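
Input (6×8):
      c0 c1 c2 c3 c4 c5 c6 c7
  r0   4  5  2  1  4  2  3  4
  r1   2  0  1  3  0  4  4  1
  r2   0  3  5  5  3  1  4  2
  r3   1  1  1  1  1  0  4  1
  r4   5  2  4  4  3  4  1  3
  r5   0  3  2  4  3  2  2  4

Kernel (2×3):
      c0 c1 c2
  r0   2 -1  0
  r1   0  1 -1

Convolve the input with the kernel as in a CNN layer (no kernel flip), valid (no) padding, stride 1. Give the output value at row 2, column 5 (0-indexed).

The receptive field on the input at this output position is [1 4 2 / 0 4 1]. Elementwise product with the kernel and sum: 1·2 + 4·-1 + 4·1 + 1·-1.

1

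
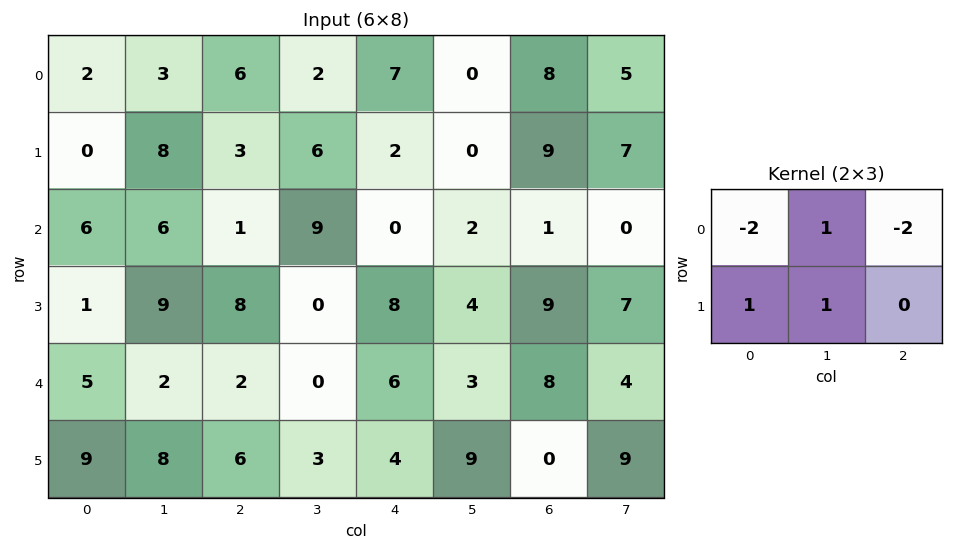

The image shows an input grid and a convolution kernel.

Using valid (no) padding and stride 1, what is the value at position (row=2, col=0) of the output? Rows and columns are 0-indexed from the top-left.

2

The receptive field on the input at this output position is [6 6 1 / 1 9 8]. Elementwise product with the kernel and sum: 6·-2 + 6·1 + 1·-2 + 1·1 + 9·1.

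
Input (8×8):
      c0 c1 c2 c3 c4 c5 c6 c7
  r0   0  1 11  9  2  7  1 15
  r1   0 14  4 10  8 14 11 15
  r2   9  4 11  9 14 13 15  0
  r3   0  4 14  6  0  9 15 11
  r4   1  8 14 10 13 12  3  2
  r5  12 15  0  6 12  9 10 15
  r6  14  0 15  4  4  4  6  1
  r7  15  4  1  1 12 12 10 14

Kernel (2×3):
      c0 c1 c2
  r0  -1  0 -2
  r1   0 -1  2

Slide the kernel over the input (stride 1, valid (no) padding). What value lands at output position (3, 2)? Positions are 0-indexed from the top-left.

The receptive field on the input at this output position is [14 6 0 / 14 10 13]. Elementwise product with the kernel and sum: 14·-1 + 0·-2 + 10·-1 + 13·2.

2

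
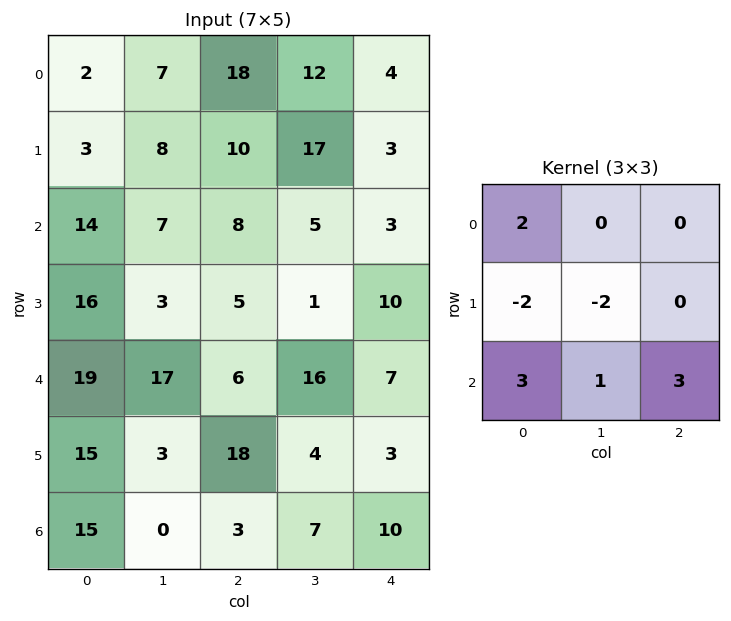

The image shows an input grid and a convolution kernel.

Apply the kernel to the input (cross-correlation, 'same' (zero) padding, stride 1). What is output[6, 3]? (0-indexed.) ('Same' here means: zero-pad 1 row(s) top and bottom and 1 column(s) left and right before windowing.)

16

The receptive field on the zero-padded input at this output position is [18 4 3 / 3 7 10 / 0 0 0]. Elementwise product with the kernel and sum: 18·2 + 3·-2 + 7·-2 + 0·3 + 0·1 + 0·3.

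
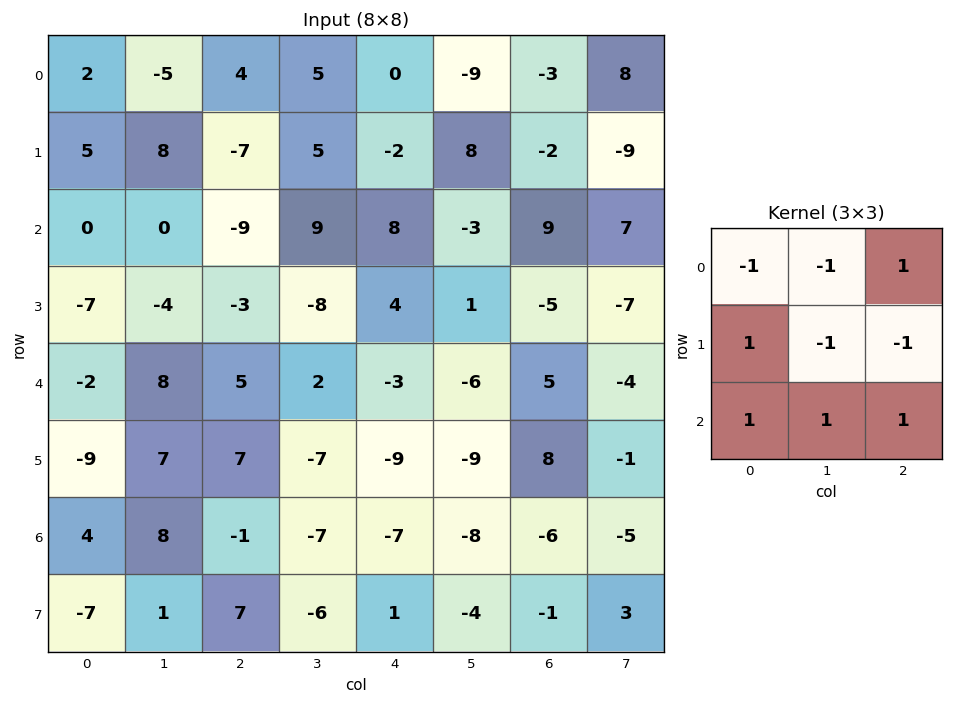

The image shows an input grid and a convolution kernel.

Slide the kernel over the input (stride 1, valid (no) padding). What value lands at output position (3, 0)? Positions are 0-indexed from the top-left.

The receptive field on the input at this output position is [-7 -4 -3 / -2 8 5 / -9 7 7]. Elementwise product with the kernel and sum: -7·-1 + -4·-1 + -3·1 + -2·1 + 8·-1 + 5·-1 + -9·1 + 7·1 + 7·1.

-2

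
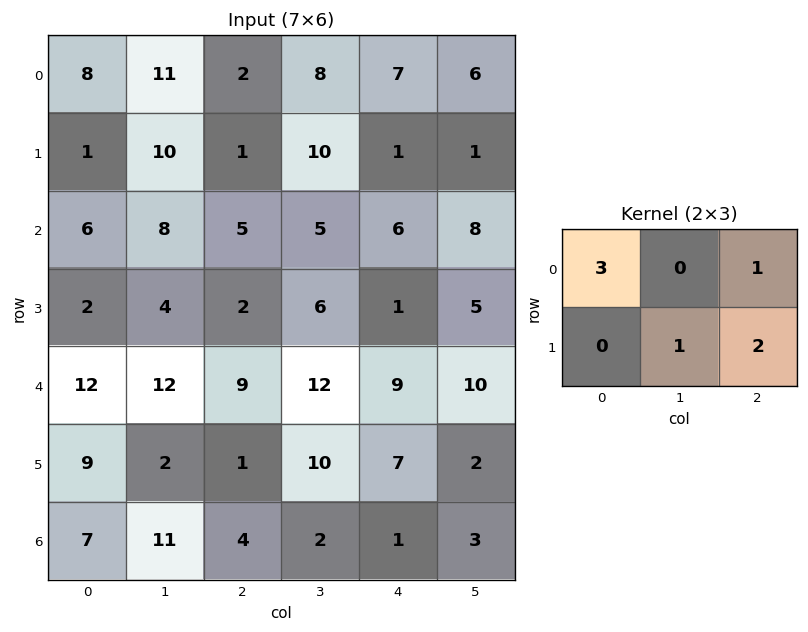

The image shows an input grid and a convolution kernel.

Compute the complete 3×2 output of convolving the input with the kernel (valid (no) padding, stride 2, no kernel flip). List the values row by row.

38 25
31 29
49 60

Output[0,0]: The receptive field on the input at this output position is [8 11 2 / 1 10 1]. Elementwise product with the kernel and sum: 8·3 + 2·1 + 10·1 + 1·2.
Output[0,1]: The receptive field on the input at this output position is [2 8 7 / 1 10 1]. Elementwise product with the kernel and sum: 2·3 + 7·1 + 10·1 + 1·2.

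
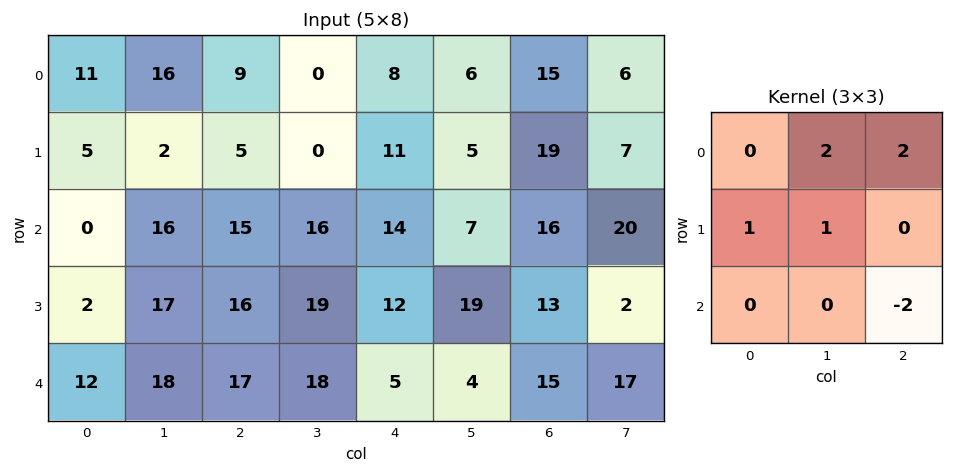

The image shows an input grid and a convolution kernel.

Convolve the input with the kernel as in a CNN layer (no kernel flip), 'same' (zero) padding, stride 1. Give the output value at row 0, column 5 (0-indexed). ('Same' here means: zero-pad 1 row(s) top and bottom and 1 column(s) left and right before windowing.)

The receptive field on the zero-padded input at this output position is [0 0 0 / 8 6 15 / 11 5 19]. Elementwise product with the kernel and sum: 0·2 + 0·2 + 8·1 + 6·1 + 19·-2.

-24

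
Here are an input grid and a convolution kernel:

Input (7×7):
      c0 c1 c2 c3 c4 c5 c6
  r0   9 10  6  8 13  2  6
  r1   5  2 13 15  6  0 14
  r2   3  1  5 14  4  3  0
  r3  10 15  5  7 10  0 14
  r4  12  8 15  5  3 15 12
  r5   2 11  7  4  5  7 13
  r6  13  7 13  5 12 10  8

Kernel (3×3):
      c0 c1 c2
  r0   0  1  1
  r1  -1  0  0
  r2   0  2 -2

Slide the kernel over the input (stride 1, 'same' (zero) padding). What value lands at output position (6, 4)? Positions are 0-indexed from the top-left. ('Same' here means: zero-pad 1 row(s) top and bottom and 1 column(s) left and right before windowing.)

The receptive field on the zero-padded input at this output position is [4 5 7 / 5 12 10 / 0 0 0]. Elementwise product with the kernel and sum: 5·1 + 7·1 + 5·-1 + 0·2 + 0·-2.

7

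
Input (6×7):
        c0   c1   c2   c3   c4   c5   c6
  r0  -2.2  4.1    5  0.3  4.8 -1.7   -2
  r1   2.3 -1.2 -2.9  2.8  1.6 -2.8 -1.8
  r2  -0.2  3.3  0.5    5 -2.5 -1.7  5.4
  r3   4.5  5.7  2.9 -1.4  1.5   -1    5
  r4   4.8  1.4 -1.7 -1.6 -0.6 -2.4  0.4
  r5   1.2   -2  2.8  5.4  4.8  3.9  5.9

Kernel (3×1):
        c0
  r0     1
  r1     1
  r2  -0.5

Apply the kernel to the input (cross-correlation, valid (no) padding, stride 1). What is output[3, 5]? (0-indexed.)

The receptive field on the input at this output position is [-1 / -2.4 / 3.9]. Elementwise product with the kernel and sum: -1·1 + -2.4·1 + 3.9·-0.5.

-5.35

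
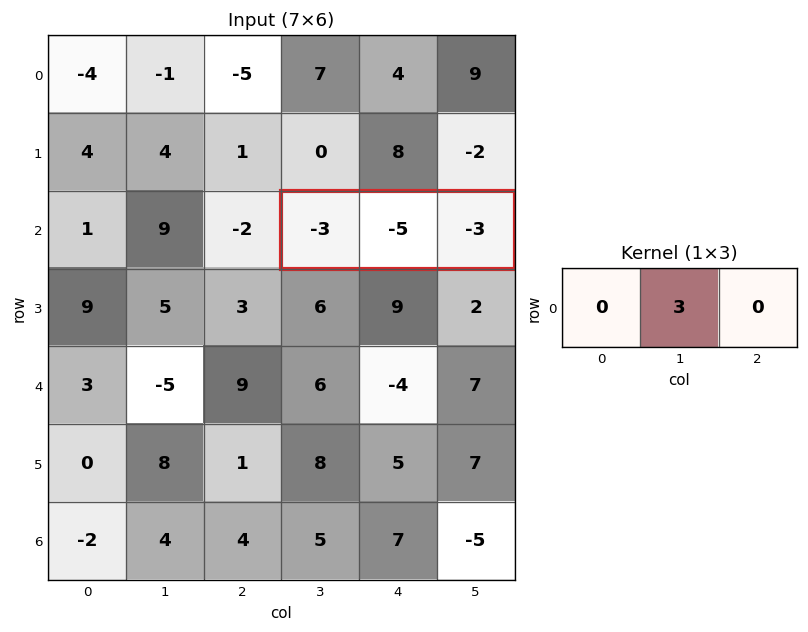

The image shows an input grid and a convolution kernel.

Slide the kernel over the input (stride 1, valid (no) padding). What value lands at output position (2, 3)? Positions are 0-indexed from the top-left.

The receptive field on the input at this output position is [-3 -5 -3]. Elementwise product with the kernel and sum: -5·3.

-15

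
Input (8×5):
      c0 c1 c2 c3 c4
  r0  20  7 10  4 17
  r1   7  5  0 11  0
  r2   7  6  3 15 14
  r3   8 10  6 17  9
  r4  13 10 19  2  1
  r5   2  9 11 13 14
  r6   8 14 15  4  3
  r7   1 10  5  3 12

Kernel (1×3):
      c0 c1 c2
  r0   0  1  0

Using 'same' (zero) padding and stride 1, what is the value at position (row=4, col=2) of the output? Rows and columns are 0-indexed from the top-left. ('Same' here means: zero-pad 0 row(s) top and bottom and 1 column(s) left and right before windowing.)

The receptive field on the zero-padded input at this output position is [10 19 2]. Elementwise product with the kernel and sum: 19·1.

19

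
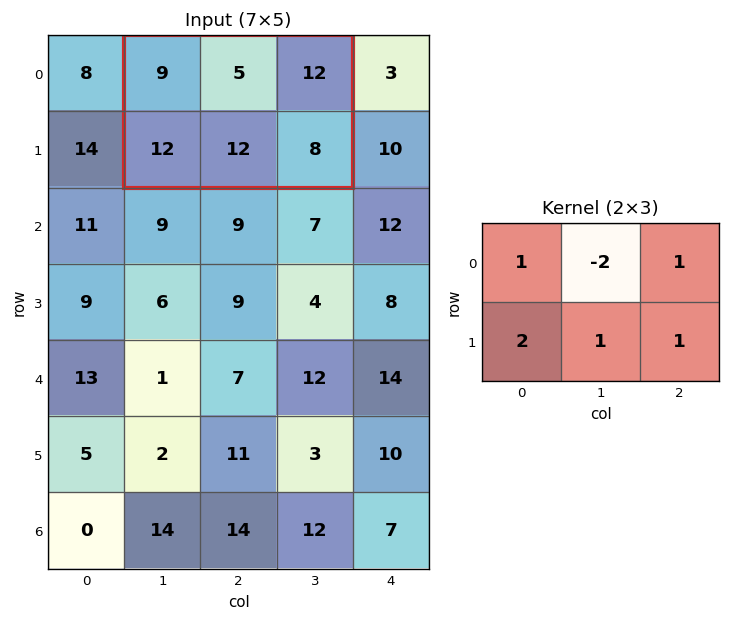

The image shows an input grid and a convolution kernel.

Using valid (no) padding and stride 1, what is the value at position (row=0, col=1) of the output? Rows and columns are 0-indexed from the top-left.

55

The receptive field on the input at this output position is [9 5 12 / 12 12 8]. Elementwise product with the kernel and sum: 9·1 + 5·-2 + 12·1 + 12·2 + 12·1 + 8·1.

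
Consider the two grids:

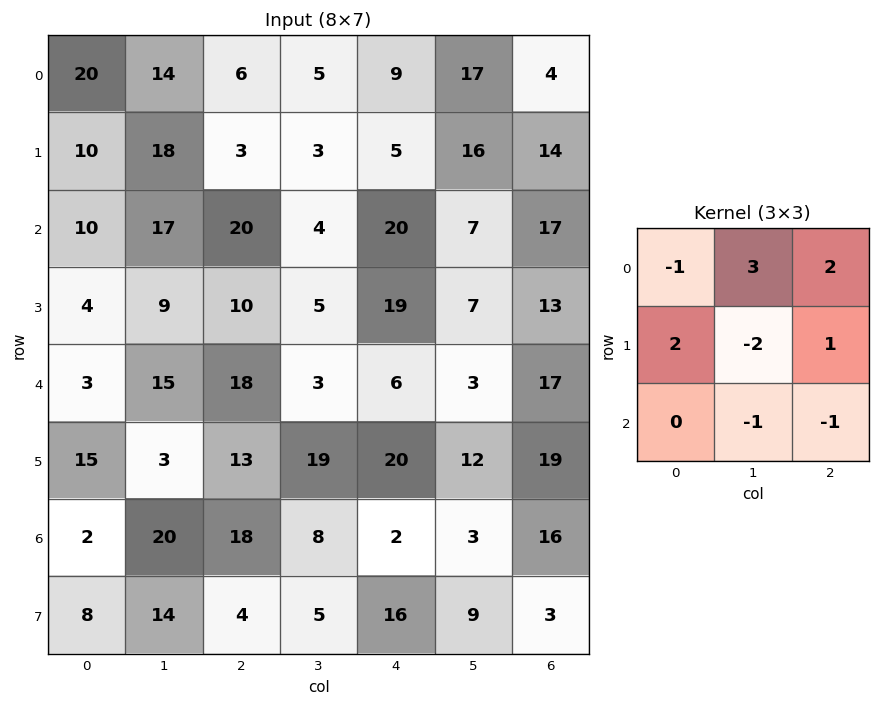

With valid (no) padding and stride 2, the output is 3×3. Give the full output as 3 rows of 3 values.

Output[0,0]: The receptive field on the input at this output position is [20 14 6 / 10 18 3 / 10 17 20]. Elementwise product with the kernel and sum: 20·-1 + 14·3 + 6·2 + 10·2 + 18·-2 + 3·1 + 17·-1 + 20·-1.

-16 8 18
48 52 52
77 1 53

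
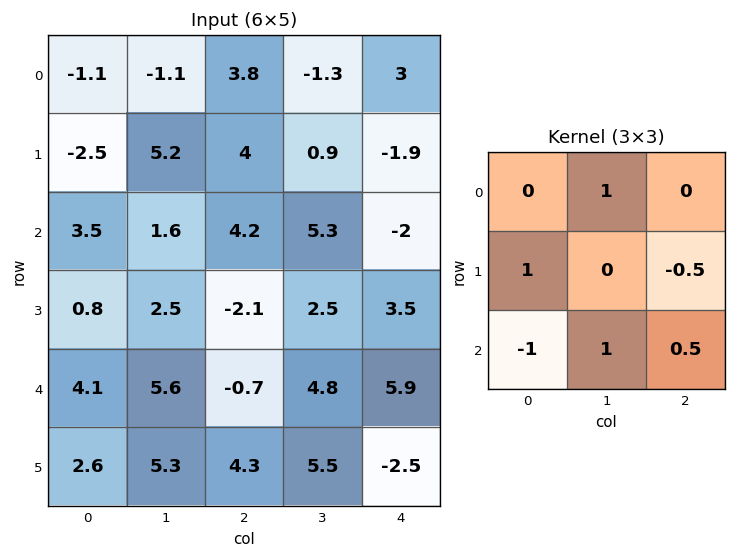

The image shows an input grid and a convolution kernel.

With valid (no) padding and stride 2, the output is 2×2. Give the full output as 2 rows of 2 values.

Output[0,0]: The receptive field on the input at this output position is [-1.1 -1.1 3.8 / -2.5 5.2 4 / 3.5 1.6 4.2]. Elementwise product with the kernel and sum: -1.1·1 + -2.5·1 + 4·-0.5 + 3.5·-1 + 1.6·1 + 4.2·0.5.
Output[0,1]: The receptive field on the input at this output position is [3.8 -1.3 3 / 4 0.9 -1.9 / 4.2 5.3 -2]. Elementwise product with the kernel and sum: -1.3·1 + 4·1 + -1.9·-0.5 + 4.2·-1 + 5.3·1 + -2·0.5.

-5.4 3.75
4.6 9.9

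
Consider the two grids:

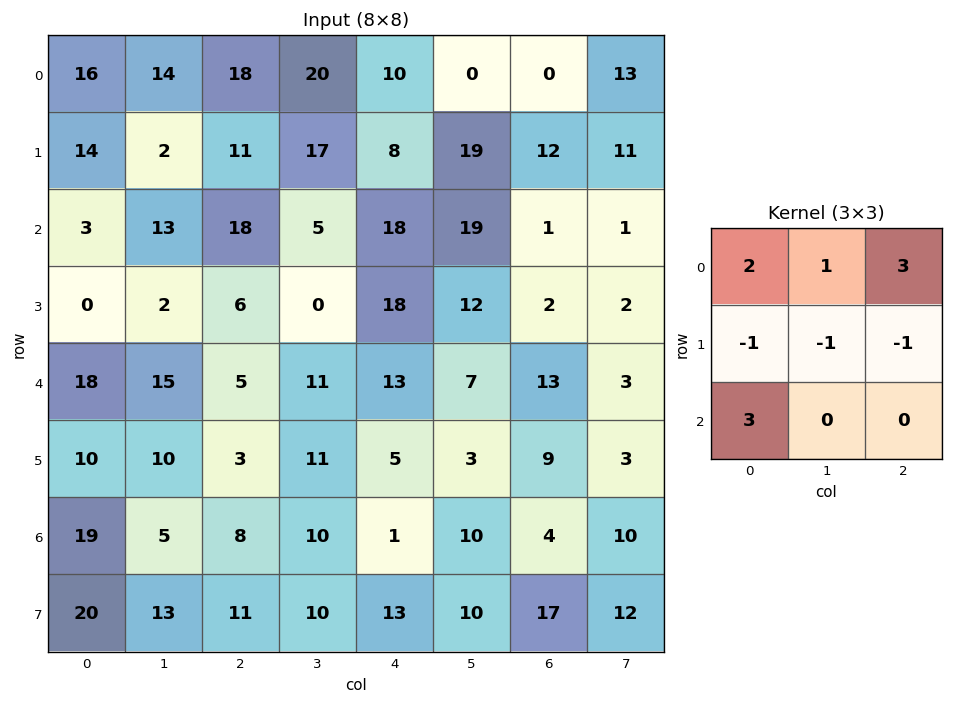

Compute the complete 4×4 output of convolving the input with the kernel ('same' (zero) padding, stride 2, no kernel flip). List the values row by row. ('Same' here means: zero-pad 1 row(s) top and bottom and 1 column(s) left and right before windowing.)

Output[0,0]: The receptive field on the zero-padded input at this output position is [0 0 0 / 0 16 14 / 0 14 2]. Elementwise product with the kernel and sum: 0·2 + 0·1 + 0·3 + 0·-1 + 16·-1 + 14·-1 + 0·3.

-30 -46 21 44
4 36 57 98
-27 9 56 18
16 72 45 30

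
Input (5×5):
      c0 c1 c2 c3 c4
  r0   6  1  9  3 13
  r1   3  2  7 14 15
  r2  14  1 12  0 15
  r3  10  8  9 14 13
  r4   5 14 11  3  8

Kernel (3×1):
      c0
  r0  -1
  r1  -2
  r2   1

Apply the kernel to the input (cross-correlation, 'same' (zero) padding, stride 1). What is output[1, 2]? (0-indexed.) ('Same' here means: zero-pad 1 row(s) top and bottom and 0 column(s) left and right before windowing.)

The receptive field on the zero-padded input at this output position is [9 / 7 / 12]. Elementwise product with the kernel and sum: 9·-1 + 7·-2 + 12·1.

-11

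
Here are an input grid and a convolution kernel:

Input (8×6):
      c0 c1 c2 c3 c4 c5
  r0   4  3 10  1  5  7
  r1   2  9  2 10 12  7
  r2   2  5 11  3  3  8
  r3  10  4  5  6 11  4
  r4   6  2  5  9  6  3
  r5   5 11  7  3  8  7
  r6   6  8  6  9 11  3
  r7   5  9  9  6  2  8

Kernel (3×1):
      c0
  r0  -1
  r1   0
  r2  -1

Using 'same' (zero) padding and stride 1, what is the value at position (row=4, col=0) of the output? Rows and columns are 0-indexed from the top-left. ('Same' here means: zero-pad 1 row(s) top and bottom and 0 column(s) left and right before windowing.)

-15

The receptive field on the zero-padded input at this output position is [10 / 6 / 5]. Elementwise product with the kernel and sum: 10·-1 + 5·-1.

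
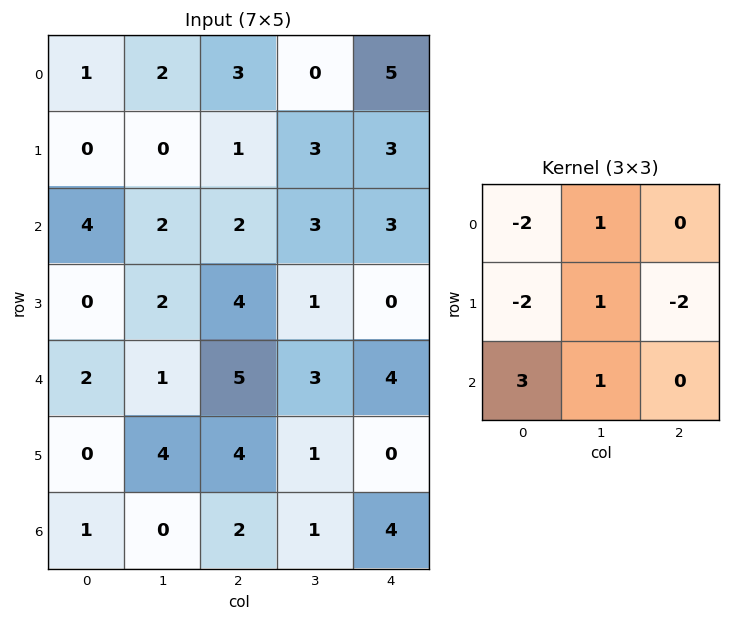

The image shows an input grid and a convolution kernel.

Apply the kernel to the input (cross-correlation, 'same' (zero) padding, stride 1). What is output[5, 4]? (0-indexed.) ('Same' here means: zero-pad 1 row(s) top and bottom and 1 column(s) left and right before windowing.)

3

The receptive field on the zero-padded input at this output position is [3 4 0 / 1 0 0 / 1 4 0]. Elementwise product with the kernel and sum: 3·-2 + 4·1 + 1·-2 + 0·1 + 0·-2 + 1·3 + 4·1.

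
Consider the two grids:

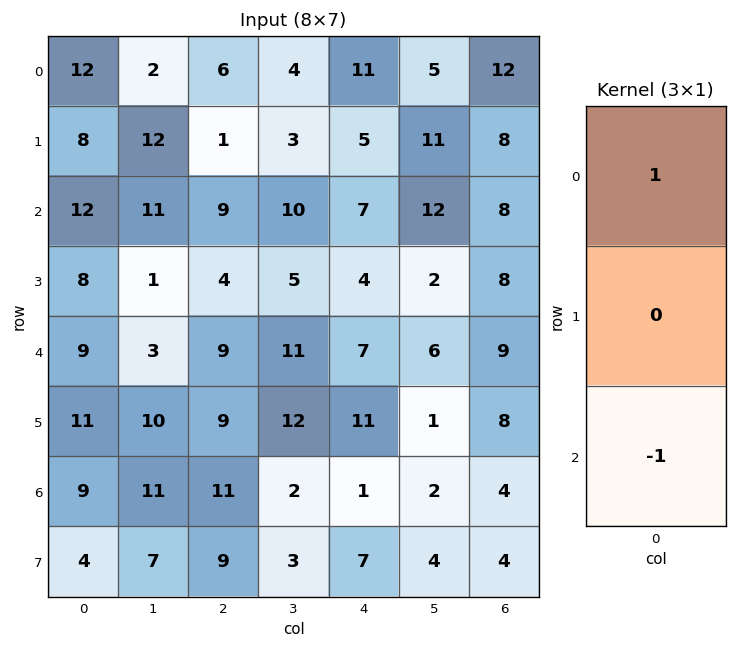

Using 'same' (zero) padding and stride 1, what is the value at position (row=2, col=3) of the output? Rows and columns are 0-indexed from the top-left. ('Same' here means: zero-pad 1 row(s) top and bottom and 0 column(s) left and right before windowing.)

The receptive field on the zero-padded input at this output position is [3 / 10 / 5]. Elementwise product with the kernel and sum: 3·1 + 5·-1.

-2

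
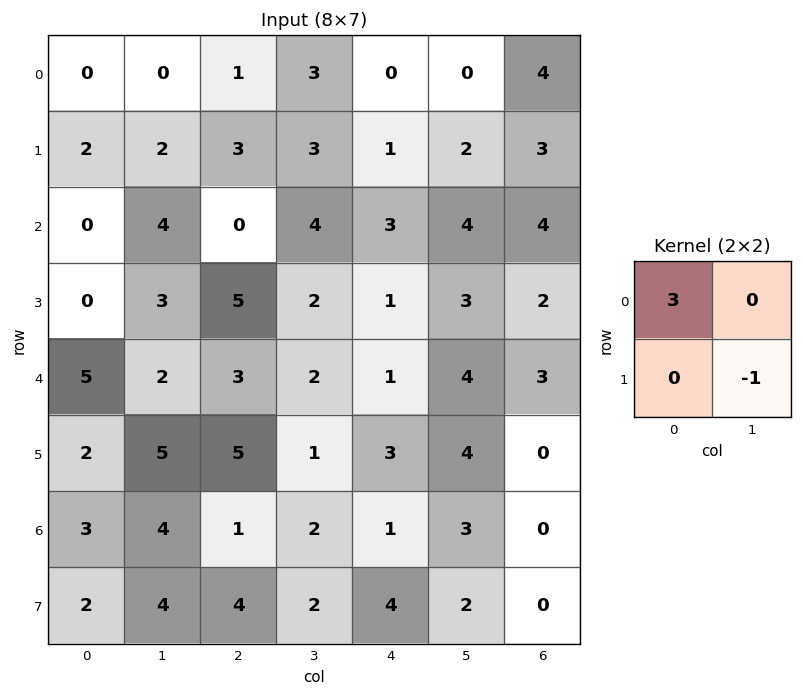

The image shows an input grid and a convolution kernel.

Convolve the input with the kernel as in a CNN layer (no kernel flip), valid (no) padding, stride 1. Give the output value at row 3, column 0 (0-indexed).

-2

The receptive field on the input at this output position is [0 3 / 5 2]. Elementwise product with the kernel and sum: 0·3 + 2·-1.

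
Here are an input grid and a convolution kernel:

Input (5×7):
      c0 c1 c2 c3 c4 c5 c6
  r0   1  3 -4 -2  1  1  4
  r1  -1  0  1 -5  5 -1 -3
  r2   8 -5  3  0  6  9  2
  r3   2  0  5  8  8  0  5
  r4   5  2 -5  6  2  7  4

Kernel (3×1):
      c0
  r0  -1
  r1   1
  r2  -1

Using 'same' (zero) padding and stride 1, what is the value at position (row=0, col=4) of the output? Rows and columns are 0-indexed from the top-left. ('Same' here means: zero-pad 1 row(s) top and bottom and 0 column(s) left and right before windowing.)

The receptive field on the zero-padded input at this output position is [0 / 1 / 5]. Elementwise product with the kernel and sum: 0·-1 + 1·1 + 5·-1.

-4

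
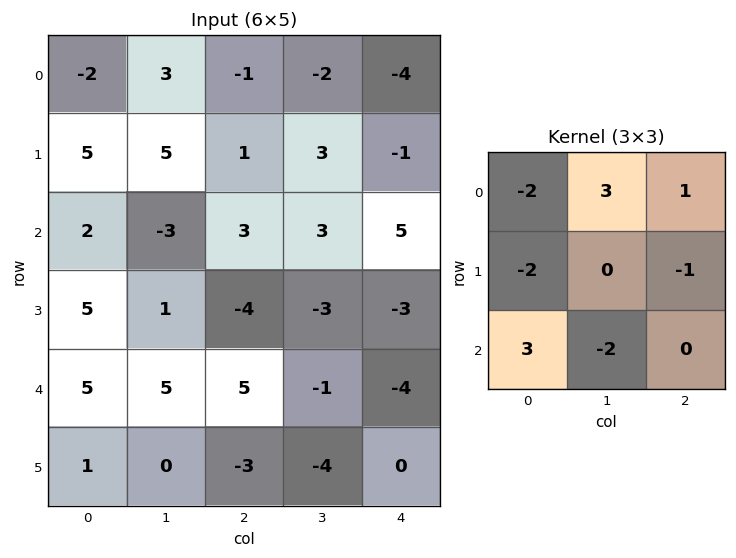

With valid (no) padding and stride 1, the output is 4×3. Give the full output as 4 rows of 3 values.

Output[0,0]: The receptive field on the input at this output position is [-2 3 -1 / 5 5 1 / 2 -3 3]. Elementwise product with the kernel and sum: -2·-2 + 3·3 + -1·1 + 5·-2 + 1·-1 + 2·3 + -3·-2.

13 -39 -6
12 10 -11
-11 24 36
-23 -20 -11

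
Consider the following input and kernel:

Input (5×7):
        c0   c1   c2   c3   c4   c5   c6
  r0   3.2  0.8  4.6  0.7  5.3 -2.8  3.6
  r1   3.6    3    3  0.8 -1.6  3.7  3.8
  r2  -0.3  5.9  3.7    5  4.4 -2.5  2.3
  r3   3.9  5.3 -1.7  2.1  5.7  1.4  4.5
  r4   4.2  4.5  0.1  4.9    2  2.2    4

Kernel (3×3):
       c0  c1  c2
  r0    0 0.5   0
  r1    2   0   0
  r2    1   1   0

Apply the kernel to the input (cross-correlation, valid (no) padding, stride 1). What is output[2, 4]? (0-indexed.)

14.35

The receptive field on the input at this output position is [4.4 -2.5 2.3 / 5.7 1.4 4.5 / 2 2.2 4]. Elementwise product with the kernel and sum: -2.5·0.5 + 5.7·2 + 2·1 + 2.2·1.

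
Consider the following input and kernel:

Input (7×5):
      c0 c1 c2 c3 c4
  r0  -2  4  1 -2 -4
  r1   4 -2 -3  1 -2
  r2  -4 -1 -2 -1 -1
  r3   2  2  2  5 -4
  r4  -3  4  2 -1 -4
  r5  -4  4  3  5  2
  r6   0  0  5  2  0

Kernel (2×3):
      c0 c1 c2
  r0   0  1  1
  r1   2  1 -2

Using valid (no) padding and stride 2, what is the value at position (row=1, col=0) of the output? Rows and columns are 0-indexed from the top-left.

The receptive field on the input at this output position is [-4 -1 -2 / 2 2 2]. Elementwise product with the kernel and sum: -1·1 + -2·1 + 2·2 + 2·1 + 2·-2.

-1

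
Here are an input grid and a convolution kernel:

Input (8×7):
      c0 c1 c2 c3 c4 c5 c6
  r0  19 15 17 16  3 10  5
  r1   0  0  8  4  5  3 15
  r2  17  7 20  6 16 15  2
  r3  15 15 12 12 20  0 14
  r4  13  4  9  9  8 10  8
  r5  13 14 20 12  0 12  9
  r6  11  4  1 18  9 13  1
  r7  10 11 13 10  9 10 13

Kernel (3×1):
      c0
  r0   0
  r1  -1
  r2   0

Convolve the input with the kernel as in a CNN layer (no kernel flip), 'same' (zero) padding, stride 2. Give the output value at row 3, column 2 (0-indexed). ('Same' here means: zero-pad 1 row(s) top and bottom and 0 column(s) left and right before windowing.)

The receptive field on the zero-padded input at this output position is [0 / 9 / 9]. Elementwise product with the kernel and sum: 9·-1.

-9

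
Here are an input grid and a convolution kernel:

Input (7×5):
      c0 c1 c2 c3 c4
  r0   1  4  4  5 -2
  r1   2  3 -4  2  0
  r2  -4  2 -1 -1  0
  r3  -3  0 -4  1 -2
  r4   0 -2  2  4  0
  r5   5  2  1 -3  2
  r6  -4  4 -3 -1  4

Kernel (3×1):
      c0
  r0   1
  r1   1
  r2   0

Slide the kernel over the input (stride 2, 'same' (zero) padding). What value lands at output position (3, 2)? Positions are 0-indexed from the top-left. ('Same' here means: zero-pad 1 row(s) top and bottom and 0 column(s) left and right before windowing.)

6

The receptive field on the zero-padded input at this output position is [2 / 4 / 0]. Elementwise product with the kernel and sum: 2·1 + 4·1.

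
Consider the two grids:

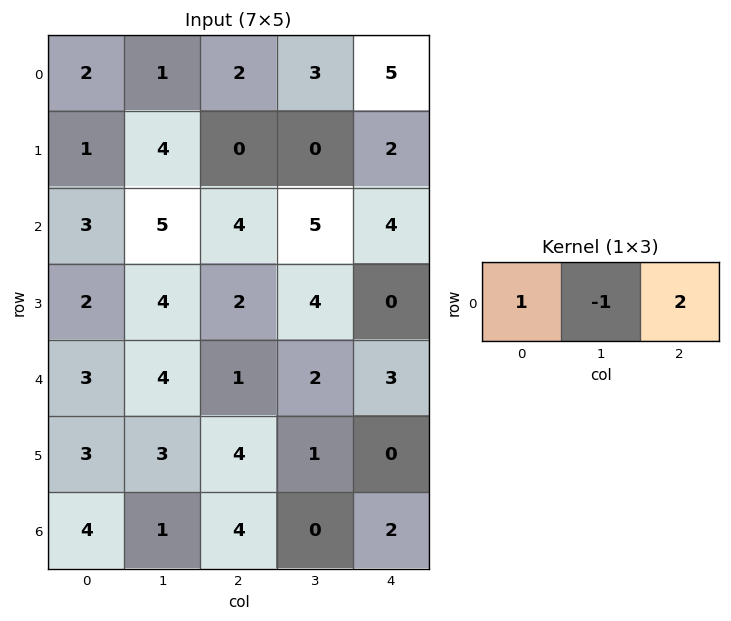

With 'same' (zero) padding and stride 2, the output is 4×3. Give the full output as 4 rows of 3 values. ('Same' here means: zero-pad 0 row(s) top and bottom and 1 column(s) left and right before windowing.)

0 5 -2
7 11 1
5 7 -1
-2 -3 -2

Output[0,0]: The receptive field on the zero-padded input at this output position is [0 2 1]. Elementwise product with the kernel and sum: 0·1 + 2·-1 + 1·2.
Output[0,1]: The receptive field on the zero-padded input at this output position is [1 2 3]. Elementwise product with the kernel and sum: 1·1 + 2·-1 + 3·2.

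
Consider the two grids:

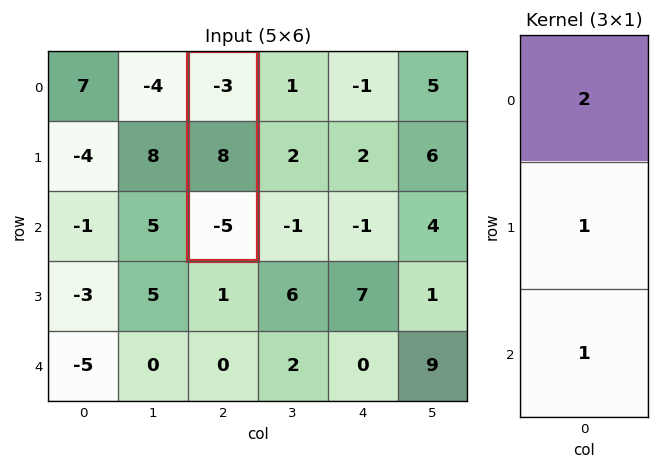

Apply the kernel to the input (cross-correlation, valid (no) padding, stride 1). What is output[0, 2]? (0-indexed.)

The receptive field on the input at this output position is [-3 / 8 / -5]. Elementwise product with the kernel and sum: -3·2 + 8·1 + -5·1.

-3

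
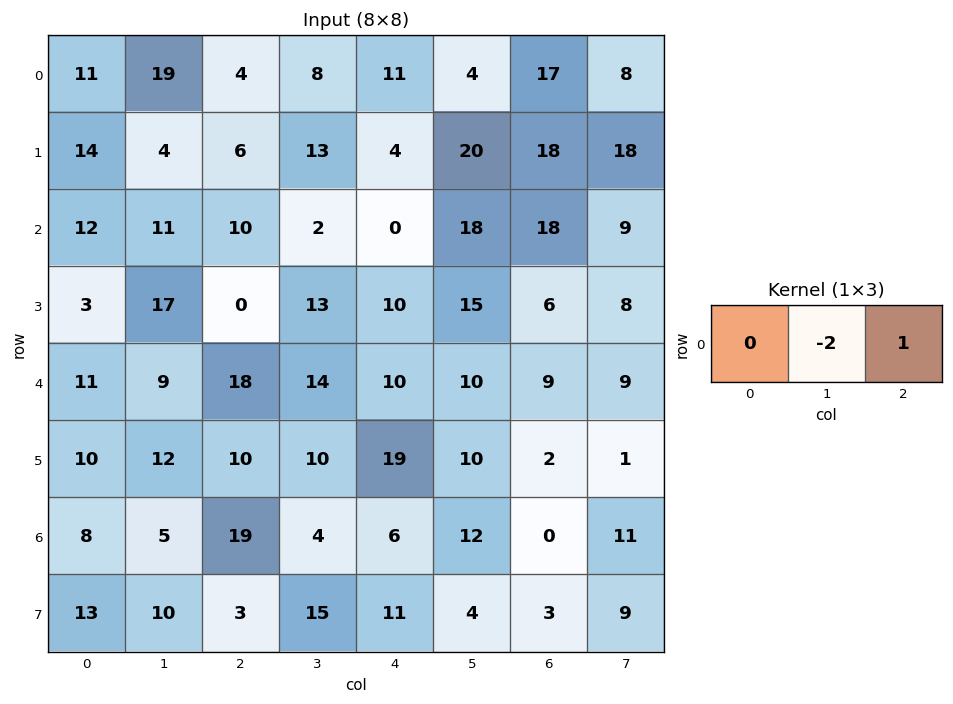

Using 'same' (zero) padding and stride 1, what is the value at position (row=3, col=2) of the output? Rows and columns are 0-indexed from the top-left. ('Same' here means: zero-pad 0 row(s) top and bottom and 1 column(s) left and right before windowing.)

13

The receptive field on the zero-padded input at this output position is [17 0 13]. Elementwise product with the kernel and sum: 0·-2 + 13·1.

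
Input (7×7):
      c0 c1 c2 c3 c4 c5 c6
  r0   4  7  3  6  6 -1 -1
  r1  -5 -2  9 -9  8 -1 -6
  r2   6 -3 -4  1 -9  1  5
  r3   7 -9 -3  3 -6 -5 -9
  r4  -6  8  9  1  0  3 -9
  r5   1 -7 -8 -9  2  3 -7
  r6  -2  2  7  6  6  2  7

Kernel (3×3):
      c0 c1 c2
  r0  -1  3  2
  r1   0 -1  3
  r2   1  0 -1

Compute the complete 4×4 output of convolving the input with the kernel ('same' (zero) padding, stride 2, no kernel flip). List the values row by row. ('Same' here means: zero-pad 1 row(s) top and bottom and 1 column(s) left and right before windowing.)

19 22 -17 0
-25 6 51 -27
40 2 -34 -10
-3 -24 21 -31

Output[0,0]: The receptive field on the zero-padded input at this output position is [0 0 0 / 0 4 7 / 0 -5 -2]. Elementwise product with the kernel and sum: 0·-1 + 0·3 + 0·2 + 4·-1 + 7·3 + 0·1 + -2·-1.
Output[0,1]: The receptive field on the zero-padded input at this output position is [0 0 0 / 7 3 6 / -2 9 -9]. Elementwise product with the kernel and sum: 0·-1 + 0·3 + 0·2 + 3·-1 + 6·3 + -2·1 + -9·-1.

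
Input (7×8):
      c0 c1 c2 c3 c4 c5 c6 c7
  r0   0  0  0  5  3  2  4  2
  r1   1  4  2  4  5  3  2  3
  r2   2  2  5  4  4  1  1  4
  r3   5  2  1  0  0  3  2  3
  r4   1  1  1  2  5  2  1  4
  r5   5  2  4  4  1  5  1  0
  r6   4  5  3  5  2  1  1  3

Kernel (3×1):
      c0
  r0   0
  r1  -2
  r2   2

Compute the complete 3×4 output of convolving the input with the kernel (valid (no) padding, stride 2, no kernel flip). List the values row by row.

Output[0,0]: The receptive field on the input at this output position is [0 / 1 / 2]. Elementwise product with the kernel and sum: 1·-2 + 2·2.
Output[0,1]: The receptive field on the input at this output position is [0 / 2 / 5]. Elementwise product with the kernel and sum: 2·-2 + 5·2.

2 6 -2 -2
-8 0 10 -2
-2 -2 2 0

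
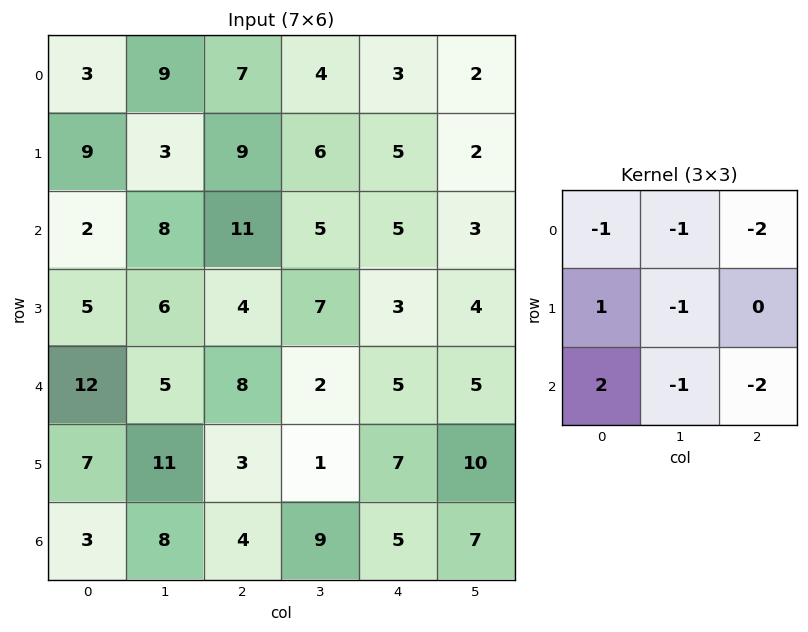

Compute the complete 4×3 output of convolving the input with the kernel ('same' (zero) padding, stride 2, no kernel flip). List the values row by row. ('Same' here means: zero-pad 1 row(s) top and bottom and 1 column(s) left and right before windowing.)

Output[0,0]: The receptive field on the zero-padded input at this output position is [0 0 0 / 0 3 9 / 0 9 3]. Elementwise product with the kernel and sum: 0·-1 + 0·-1 + 0·-2 + 0·1 + 3·-1 + 0·2 + 9·-1 + 3·-2.

-18 -13 4
-34 -33 -12
-58 -10 -46
-32 -12 -24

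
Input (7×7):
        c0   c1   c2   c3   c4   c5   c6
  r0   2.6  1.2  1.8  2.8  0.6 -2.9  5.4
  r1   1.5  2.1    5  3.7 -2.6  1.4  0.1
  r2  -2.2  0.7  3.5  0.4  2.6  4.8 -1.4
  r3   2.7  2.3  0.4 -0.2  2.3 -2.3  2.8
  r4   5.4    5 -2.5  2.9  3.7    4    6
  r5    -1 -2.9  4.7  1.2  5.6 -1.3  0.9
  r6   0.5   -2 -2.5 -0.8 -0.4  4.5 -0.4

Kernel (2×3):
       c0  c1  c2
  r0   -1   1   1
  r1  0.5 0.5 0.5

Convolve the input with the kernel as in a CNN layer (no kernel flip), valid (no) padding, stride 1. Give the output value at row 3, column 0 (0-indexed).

The receptive field on the input at this output position is [2.7 2.3 0.4 / 5.4 5 -2.5]. Elementwise product with the kernel and sum: 2.7·-1 + 2.3·1 + 0.4·1 + 5.4·0.5 + 5·0.5 + -2.5·0.5.

3.95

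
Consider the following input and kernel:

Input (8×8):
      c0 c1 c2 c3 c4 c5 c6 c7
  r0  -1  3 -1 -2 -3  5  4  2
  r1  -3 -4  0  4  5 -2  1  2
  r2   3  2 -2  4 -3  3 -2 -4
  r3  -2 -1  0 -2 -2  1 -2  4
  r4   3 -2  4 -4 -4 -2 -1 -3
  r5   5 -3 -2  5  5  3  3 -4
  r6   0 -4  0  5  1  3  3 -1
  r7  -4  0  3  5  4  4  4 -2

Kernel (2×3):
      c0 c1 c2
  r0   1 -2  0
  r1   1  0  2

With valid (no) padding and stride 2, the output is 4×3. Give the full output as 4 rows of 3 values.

-10 13 -6
-3 -14 -15
8 20 11
10 1 7

Output[0,0]: The receptive field on the input at this output position is [-1 3 -1 / -3 -4 0]. Elementwise product with the kernel and sum: -1·1 + 3·-2 + -3·1 + 0·2.
Output[0,1]: The receptive field on the input at this output position is [-1 -2 -3 / 0 4 5]. Elementwise product with the kernel and sum: -1·1 + -2·-2 + 0·1 + 5·2.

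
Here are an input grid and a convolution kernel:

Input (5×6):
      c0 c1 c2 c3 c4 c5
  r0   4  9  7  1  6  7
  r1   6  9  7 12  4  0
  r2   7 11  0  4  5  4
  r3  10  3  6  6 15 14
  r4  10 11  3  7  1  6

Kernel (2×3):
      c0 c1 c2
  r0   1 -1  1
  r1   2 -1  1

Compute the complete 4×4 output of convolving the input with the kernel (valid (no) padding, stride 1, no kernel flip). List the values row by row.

Output[0,0]: The receptive field on the input at this output position is [4 9 7 / 6 9 7]. Elementwise product with the kernel and sum: 4·1 + 9·-1 + 7·1 + 6·2 + 9·-1 + 7·1.

12 26 18 22
7 40 0 15
19 21 22 14
25 29 15 24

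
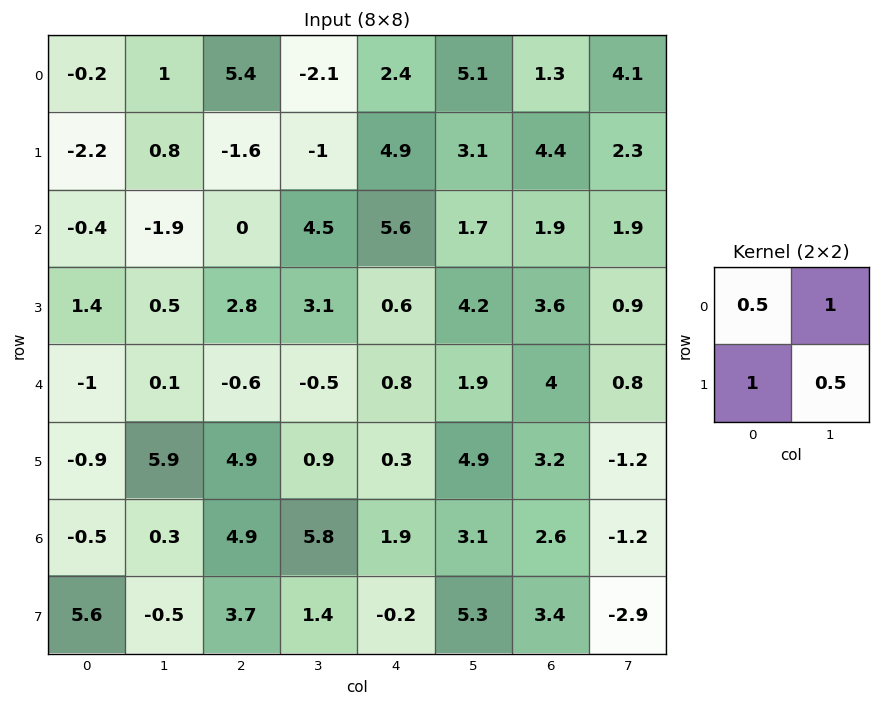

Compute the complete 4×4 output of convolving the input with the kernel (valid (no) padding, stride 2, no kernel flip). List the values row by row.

-0.9 -1.5 12.75 10.3
-0.45 8.85 7.2 6.9
1.65 4.55 5.05 5.4
5.4 12.65 6.5 2.05

Output[0,0]: The receptive field on the input at this output position is [-0.2 1 / -2.2 0.8]. Elementwise product with the kernel and sum: -0.2·0.5 + 1·1 + -2.2·1 + 0.8·0.5.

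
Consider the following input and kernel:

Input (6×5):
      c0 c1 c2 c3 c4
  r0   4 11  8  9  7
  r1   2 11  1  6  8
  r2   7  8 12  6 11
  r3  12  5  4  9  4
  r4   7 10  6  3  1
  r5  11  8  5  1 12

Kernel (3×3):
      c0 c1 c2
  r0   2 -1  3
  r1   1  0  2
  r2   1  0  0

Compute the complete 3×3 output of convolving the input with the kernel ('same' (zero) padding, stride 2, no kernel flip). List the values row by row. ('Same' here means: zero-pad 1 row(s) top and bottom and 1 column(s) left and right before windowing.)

Output[0,0]: The receptive field on the zero-padded input at this output position is [0 0 0 / 0 4 11 / 0 2 11]. Elementwise product with the kernel and sum: 0·2 + 0·-1 + 0·3 + 0·1 + 11·2 + 0·1.
Output[0,1]: The receptive field on the zero-padded input at this output position is [0 0 0 / 11 8 9 / 11 1 6]. Elementwise product with the kernel and sum: 0·2 + 0·-1 + 0·3 + 11·1 + 9·2 + 11·1.

22 40 15
47 64 19
23 57 18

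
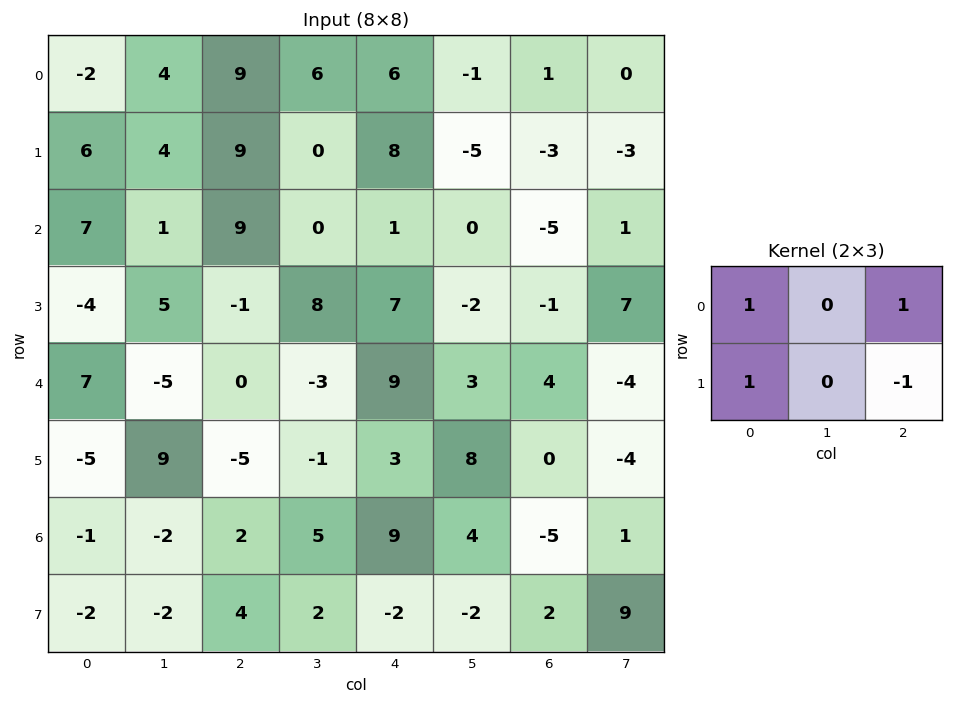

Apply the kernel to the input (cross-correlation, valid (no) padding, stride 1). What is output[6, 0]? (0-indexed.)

The receptive field on the input at this output position is [-1 -2 2 / -2 -2 4]. Elementwise product with the kernel and sum: -1·1 + 2·1 + -2·1 + 4·-1.

-5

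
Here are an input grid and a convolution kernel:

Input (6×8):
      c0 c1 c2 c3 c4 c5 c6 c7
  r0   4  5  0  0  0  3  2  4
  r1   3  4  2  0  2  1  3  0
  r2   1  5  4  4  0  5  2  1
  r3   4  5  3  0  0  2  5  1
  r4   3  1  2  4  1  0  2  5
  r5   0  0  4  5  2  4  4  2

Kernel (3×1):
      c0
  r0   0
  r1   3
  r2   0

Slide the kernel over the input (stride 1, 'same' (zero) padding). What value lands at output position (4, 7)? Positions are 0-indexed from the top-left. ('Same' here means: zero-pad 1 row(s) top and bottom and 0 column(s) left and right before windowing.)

15

The receptive field on the zero-padded input at this output position is [1 / 5 / 2]. Elementwise product with the kernel and sum: 5·3.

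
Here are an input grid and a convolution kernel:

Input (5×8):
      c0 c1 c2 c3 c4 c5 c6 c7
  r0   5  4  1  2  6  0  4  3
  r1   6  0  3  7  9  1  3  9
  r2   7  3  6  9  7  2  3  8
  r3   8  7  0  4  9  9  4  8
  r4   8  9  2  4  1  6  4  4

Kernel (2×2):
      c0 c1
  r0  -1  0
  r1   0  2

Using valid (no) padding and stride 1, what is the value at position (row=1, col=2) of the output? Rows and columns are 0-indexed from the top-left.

15

The receptive field on the input at this output position is [3 7 / 6 9]. Elementwise product with the kernel and sum: 3·-1 + 9·2.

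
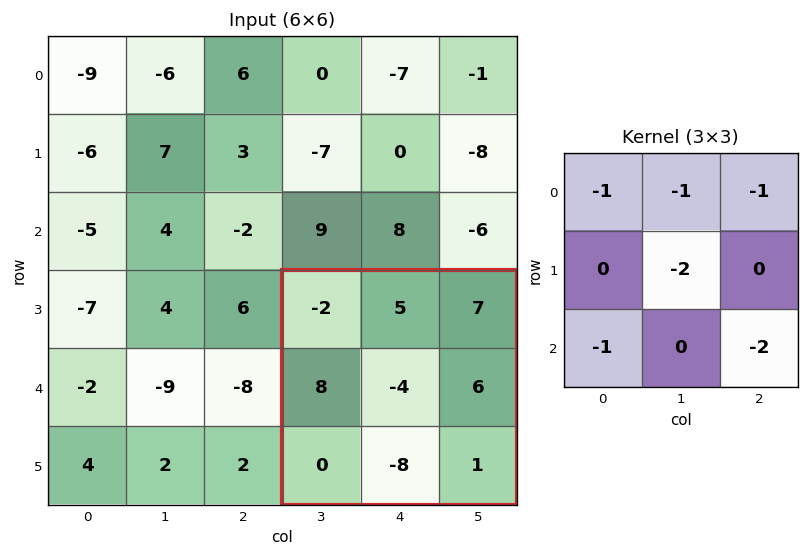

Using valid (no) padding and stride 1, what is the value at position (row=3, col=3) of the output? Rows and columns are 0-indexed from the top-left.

The receptive field on the input at this output position is [-2 5 7 / 8 -4 6 / 0 -8 1]. Elementwise product with the kernel and sum: -2·-1 + 5·-1 + 7·-1 + -4·-2 + 0·-1 + 1·-2.

-4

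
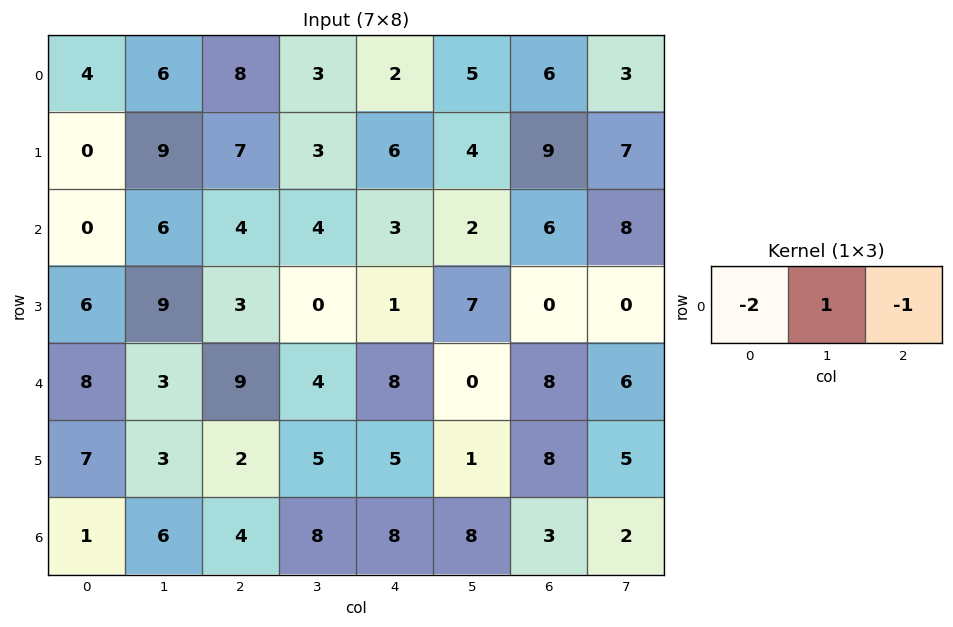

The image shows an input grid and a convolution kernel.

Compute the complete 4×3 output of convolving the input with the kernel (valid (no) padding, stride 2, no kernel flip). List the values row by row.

Output[0,0]: The receptive field on the input at this output position is [4 6 8]. Elementwise product with the kernel and sum: 4·-2 + 6·1 + 8·-1.

-10 -15 -5
2 -7 -10
-22 -22 -24
0 -8 -11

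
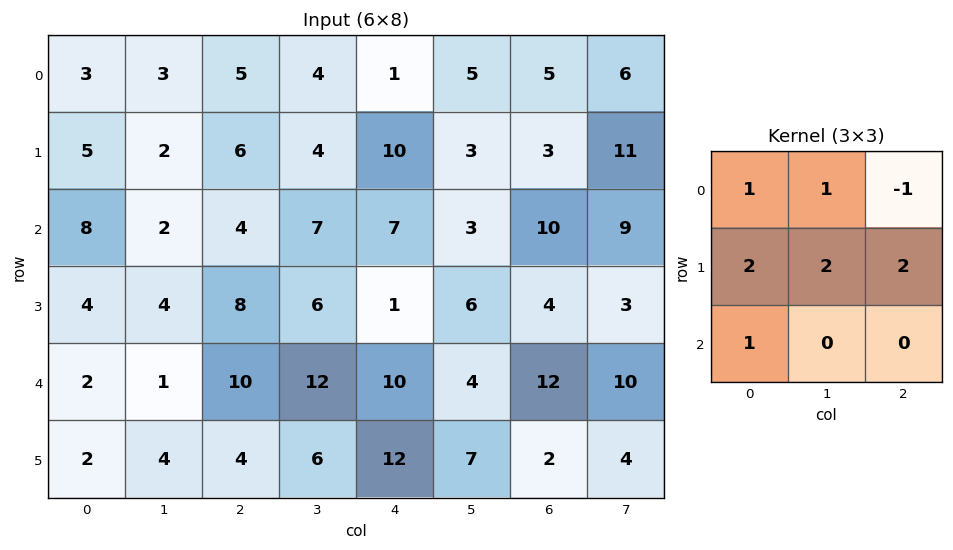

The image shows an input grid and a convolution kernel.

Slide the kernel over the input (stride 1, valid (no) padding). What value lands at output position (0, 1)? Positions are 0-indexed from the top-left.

The receptive field on the input at this output position is [3 5 4 / 2 6 4 / 2 4 7]. Elementwise product with the kernel and sum: 3·1 + 5·1 + 4·-1 + 2·2 + 6·2 + 4·2 + 2·1.

30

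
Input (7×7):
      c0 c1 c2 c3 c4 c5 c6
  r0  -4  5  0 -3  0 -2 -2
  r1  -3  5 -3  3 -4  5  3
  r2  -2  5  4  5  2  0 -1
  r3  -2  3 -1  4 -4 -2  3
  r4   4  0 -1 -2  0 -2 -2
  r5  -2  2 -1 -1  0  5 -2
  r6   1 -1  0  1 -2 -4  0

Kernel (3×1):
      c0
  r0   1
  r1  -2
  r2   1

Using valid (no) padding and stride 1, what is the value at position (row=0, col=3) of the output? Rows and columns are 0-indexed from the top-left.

-4

The receptive field on the input at this output position is [-3 / 3 / 5]. Elementwise product with the kernel and sum: -3·1 + 3·-2 + 5·1.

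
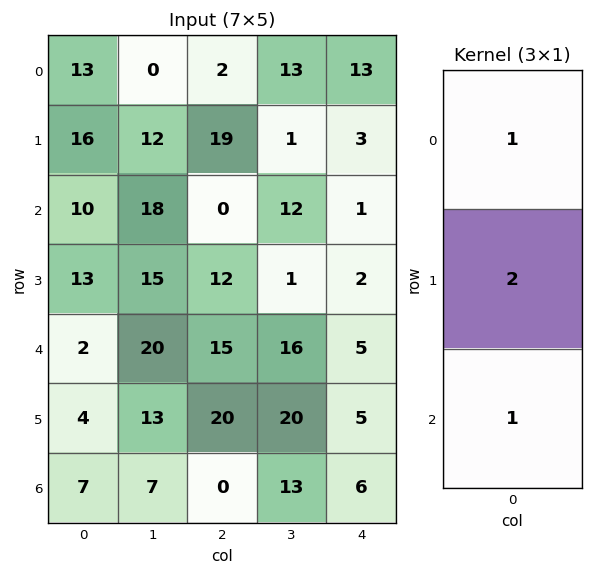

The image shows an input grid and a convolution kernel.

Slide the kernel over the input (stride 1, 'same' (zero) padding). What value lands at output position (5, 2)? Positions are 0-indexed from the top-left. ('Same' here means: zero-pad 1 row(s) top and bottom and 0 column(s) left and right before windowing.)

The receptive field on the zero-padded input at this output position is [15 / 20 / 0]. Elementwise product with the kernel and sum: 15·1 + 20·2 + 0·1.

55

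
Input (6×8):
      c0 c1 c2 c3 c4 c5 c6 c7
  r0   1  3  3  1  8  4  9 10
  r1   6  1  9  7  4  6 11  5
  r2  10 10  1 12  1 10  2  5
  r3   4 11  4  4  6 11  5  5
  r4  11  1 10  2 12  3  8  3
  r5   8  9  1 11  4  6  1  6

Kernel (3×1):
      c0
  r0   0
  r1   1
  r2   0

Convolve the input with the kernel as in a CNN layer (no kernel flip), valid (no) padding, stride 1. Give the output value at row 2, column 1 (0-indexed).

The receptive field on the input at this output position is [10 / 11 / 1]. Elementwise product with the kernel and sum: 11·1.

11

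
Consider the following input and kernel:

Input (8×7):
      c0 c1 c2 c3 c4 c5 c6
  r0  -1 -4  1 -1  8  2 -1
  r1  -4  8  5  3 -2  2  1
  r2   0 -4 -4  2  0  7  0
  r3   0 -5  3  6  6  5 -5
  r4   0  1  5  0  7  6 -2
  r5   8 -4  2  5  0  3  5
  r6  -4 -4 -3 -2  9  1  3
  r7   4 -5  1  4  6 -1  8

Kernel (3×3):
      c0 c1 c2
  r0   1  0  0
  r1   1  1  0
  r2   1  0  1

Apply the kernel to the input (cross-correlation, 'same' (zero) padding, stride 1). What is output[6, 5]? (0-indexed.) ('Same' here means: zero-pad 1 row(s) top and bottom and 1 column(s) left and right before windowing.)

The receptive field on the zero-padded input at this output position is [0 3 5 / 9 1 3 / 6 -1 8]. Elementwise product with the kernel and sum: 0·1 + 9·1 + 1·1 + 6·1 + 8·1.

24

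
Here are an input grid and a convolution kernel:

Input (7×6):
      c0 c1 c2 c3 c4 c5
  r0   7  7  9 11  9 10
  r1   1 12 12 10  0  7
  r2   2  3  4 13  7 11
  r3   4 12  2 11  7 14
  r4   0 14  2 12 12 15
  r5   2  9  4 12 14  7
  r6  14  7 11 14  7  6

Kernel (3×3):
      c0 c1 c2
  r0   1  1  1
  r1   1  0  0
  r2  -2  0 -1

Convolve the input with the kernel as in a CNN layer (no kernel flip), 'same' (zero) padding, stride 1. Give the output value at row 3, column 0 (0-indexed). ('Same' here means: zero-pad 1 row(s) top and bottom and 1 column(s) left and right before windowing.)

The receptive field on the zero-padded input at this output position is [0 2 3 / 0 4 12 / 0 0 14]. Elementwise product with the kernel and sum: 0·1 + 2·1 + 3·1 + 0·1 + 0·-2 + 14·-1.

-9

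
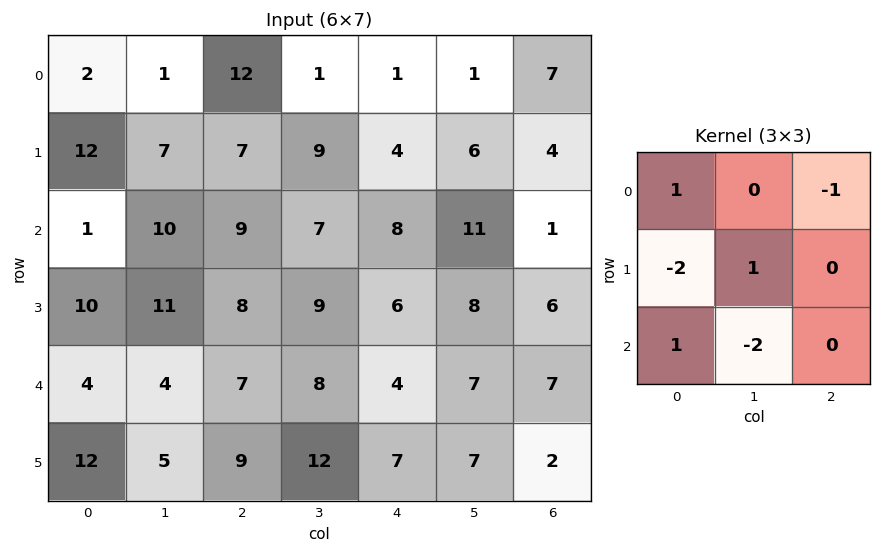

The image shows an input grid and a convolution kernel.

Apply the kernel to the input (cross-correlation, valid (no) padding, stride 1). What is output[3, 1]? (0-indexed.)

The receptive field on the input at this output position is [11 8 9 / 4 7 8 / 5 9 12]. Elementwise product with the kernel and sum: 11·1 + 9·-1 + 4·-2 + 7·1 + 5·1 + 9·-2.

-12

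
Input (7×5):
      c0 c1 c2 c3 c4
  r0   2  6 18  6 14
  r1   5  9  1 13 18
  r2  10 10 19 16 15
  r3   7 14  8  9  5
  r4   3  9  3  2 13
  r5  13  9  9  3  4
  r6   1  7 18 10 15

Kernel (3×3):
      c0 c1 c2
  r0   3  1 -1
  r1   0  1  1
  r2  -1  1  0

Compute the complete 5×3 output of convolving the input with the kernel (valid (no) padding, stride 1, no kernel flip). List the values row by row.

4 53 74
59 44 30
49 44 71
35 46 37
39 51 -3

Output[0,0]: The receptive field on the input at this output position is [2 6 18 / 5 9 1 / 10 10 19]. Elementwise product with the kernel and sum: 2·3 + 6·1 + 18·-1 + 9·1 + 1·1 + 10·-1 + 10·1.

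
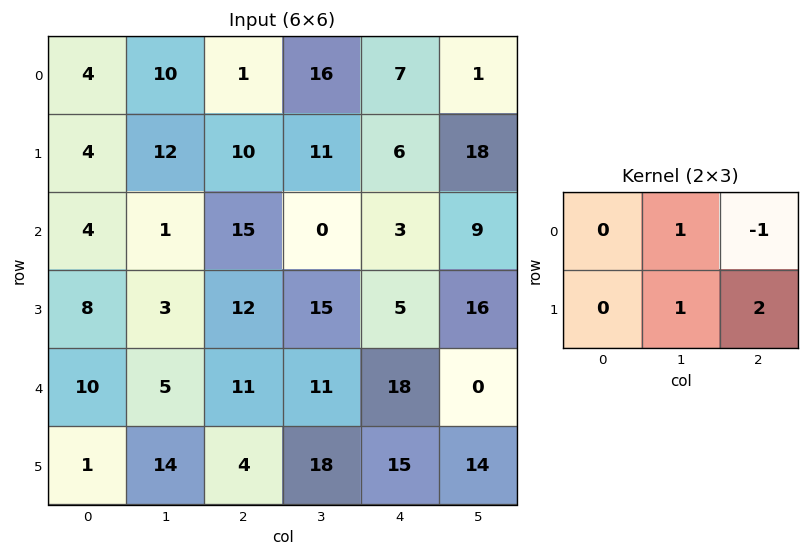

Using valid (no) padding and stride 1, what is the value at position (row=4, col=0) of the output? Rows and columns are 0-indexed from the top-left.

16

The receptive field on the input at this output position is [10 5 11 / 1 14 4]. Elementwise product with the kernel and sum: 5·1 + 11·-1 + 14·1 + 4·2.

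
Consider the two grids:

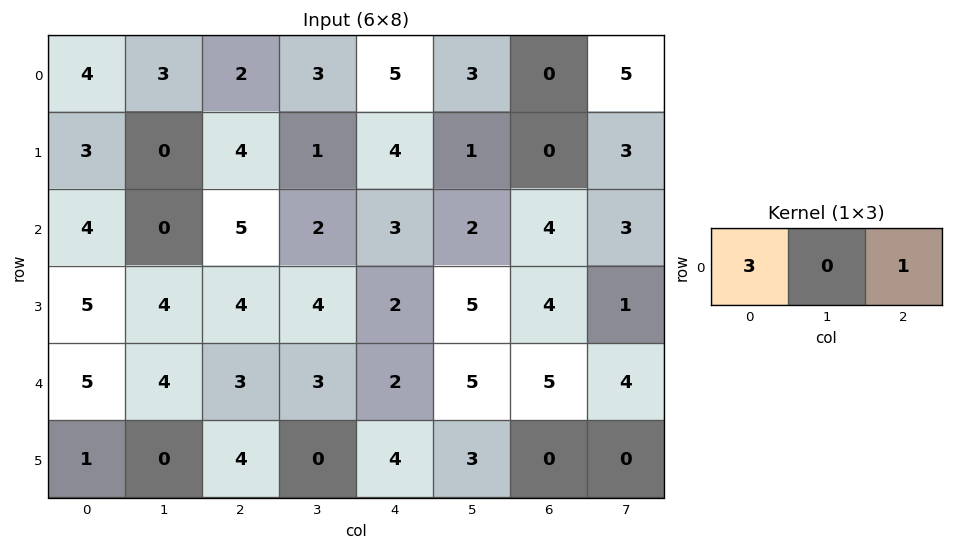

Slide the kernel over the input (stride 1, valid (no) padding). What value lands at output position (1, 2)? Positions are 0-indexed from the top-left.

16

The receptive field on the input at this output position is [4 1 4]. Elementwise product with the kernel and sum: 4·3 + 4·1.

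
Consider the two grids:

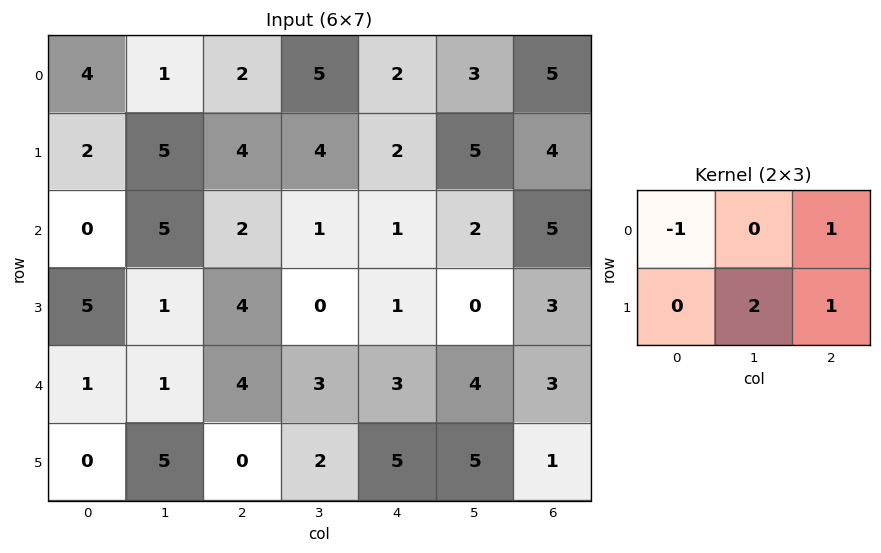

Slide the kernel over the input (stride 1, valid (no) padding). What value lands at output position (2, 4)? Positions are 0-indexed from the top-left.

7

The receptive field on the input at this output position is [1 2 5 / 1 0 3]. Elementwise product with the kernel and sum: 1·-1 + 5·1 + 0·2 + 3·1.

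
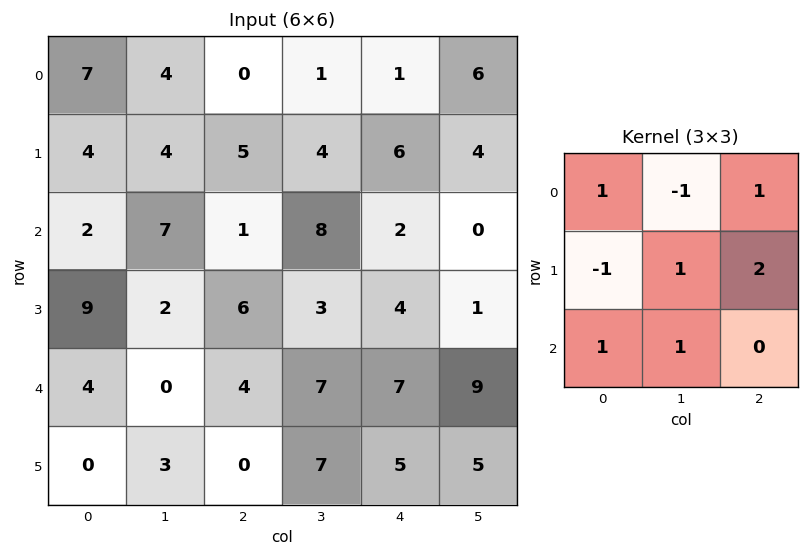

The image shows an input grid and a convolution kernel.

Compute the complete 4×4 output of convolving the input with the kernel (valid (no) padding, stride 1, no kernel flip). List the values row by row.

22 22 20 26
23 21 27 3
5 28 11 23
20 20 31 30

Output[0,0]: The receptive field on the input at this output position is [7 4 0 / 4 4 5 / 2 7 1]. Elementwise product with the kernel and sum: 7·1 + 4·-1 + 0·1 + 4·-1 + 4·1 + 5·2 + 2·1 + 7·1.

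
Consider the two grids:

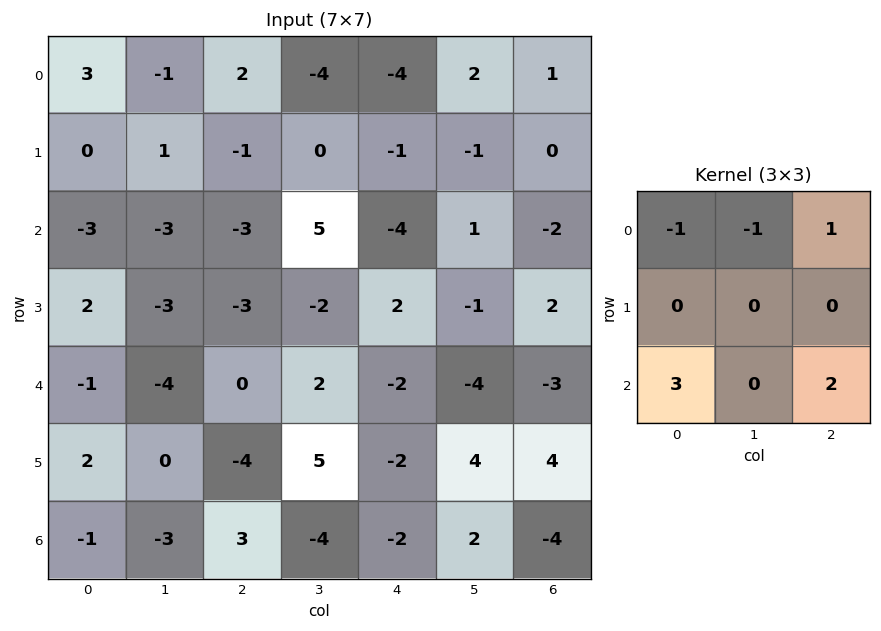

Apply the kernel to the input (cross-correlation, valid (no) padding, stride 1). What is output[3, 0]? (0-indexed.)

The receptive field on the input at this output position is [2 -3 -3 / -1 -4 0 / 2 0 -4]. Elementwise product with the kernel and sum: 2·-1 + -3·-1 + -3·1 + 2·3 + -4·2.

-4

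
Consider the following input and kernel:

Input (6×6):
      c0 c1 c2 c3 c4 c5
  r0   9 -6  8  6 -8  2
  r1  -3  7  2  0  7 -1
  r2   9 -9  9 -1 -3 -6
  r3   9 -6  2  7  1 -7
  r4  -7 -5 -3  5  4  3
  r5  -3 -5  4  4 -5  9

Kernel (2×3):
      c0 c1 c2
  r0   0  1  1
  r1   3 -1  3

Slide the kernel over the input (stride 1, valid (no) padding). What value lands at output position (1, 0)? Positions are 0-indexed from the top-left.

The receptive field on the input at this output position is [-3 7 2 / 9 -9 9]. Elementwise product with the kernel and sum: 7·1 + 2·1 + 9·3 + -9·-1 + 9·3.

72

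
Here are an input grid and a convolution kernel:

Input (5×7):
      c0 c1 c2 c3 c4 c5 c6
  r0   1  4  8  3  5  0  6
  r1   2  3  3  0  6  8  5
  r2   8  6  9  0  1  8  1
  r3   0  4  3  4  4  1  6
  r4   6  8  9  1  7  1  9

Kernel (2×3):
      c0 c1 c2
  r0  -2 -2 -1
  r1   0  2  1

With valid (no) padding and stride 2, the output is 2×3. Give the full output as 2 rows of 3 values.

Output[0,0]: The receptive field on the input at this output position is [1 4 8 / 2 3 3]. Elementwise product with the kernel and sum: 1·-2 + 4·-2 + 8·-1 + 3·2 + 3·1.
Output[0,1]: The receptive field on the input at this output position is [8 3 5 / 3 0 6]. Elementwise product with the kernel and sum: 8·-2 + 3·-2 + 5·-1 + 0·2 + 6·1.

-9 -21 5
-26 -7 -11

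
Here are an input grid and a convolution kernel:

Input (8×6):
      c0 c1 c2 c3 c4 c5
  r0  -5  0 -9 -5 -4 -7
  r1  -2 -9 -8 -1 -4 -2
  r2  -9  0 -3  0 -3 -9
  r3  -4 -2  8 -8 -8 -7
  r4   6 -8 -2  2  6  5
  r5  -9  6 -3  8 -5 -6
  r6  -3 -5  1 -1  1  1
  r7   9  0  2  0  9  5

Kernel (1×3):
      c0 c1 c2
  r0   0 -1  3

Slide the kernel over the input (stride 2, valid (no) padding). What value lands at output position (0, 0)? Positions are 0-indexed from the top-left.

The receptive field on the input at this output position is [-5 0 -9]. Elementwise product with the kernel and sum: 0·-1 + -9·3.

-27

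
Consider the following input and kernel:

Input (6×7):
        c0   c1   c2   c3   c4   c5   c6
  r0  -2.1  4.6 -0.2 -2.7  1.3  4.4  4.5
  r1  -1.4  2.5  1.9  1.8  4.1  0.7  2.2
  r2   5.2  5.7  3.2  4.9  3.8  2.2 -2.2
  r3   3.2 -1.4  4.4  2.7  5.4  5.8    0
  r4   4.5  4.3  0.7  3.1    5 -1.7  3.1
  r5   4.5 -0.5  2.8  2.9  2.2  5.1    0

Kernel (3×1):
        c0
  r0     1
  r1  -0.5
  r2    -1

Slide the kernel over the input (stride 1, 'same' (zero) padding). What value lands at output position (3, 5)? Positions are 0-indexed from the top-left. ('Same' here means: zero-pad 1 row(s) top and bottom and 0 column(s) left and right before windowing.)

1

The receptive field on the zero-padded input at this output position is [2.2 / 5.8 / -1.7]. Elementwise product with the kernel and sum: 2.2·1 + 5.8·-0.5 + -1.7·-1.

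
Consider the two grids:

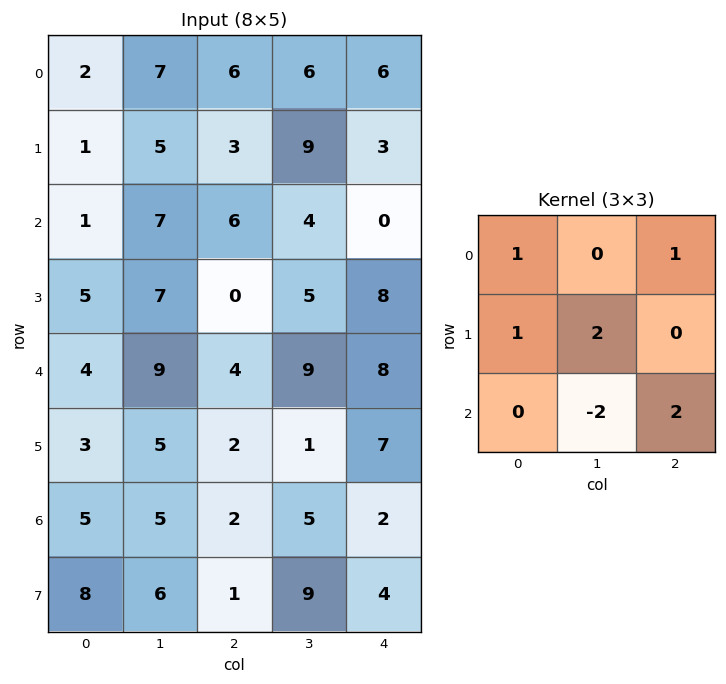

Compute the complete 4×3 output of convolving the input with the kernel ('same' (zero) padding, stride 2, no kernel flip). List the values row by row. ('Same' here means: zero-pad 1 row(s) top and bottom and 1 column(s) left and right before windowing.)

12 31 12
11 43 -3
19 27 16
11 31 2

Output[0,0]: The receptive field on the zero-padded input at this output position is [0 0 0 / 0 2 7 / 0 1 5]. Elementwise product with the kernel and sum: 0·1 + 0·1 + 0·1 + 2·2 + 1·-2 + 5·2.
Output[0,1]: The receptive field on the zero-padded input at this output position is [0 0 0 / 7 6 6 / 5 3 9]. Elementwise product with the kernel and sum: 0·1 + 0·1 + 7·1 + 6·2 + 3·-2 + 9·2.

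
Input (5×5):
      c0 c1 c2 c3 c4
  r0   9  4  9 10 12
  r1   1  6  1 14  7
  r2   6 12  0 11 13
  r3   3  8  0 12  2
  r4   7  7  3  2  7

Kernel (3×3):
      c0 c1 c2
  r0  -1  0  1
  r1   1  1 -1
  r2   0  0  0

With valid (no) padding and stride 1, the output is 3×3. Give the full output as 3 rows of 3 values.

Output[0,0]: The receptive field on the input at this output position is [9 4 9 / 1 6 1 / 6 12 0]. Elementwise product with the kernel and sum: 9·-1 + 9·1 + 1·1 + 6·1 + 1·-1.

6 -1 11
18 9 4
5 -5 23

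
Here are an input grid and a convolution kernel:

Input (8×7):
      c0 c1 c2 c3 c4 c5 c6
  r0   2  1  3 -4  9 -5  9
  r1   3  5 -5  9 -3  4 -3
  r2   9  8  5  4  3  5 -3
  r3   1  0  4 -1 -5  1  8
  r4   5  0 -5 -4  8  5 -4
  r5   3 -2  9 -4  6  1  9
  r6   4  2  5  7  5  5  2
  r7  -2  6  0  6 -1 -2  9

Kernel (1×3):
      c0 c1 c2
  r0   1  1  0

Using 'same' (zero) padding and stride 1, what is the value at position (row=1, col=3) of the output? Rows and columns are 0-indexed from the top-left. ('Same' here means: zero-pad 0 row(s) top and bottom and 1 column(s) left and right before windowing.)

The receptive field on the zero-padded input at this output position is [-5 9 -3]. Elementwise product with the kernel and sum: -5·1 + 9·1.

4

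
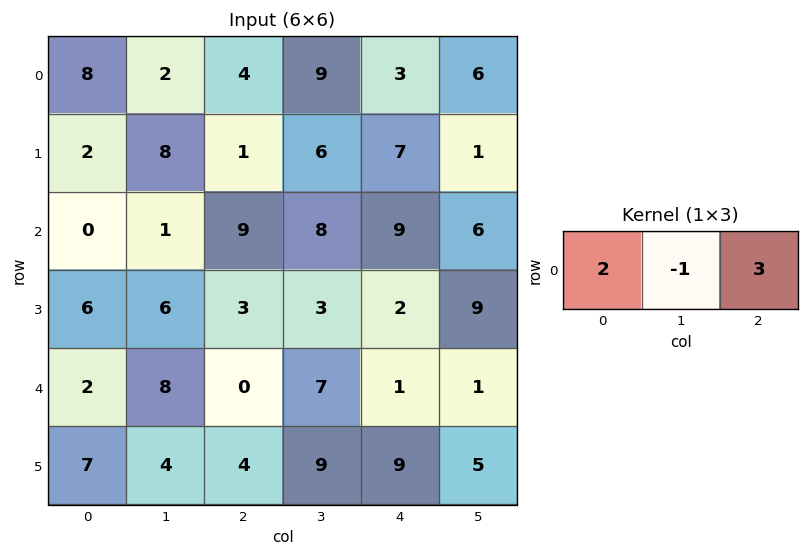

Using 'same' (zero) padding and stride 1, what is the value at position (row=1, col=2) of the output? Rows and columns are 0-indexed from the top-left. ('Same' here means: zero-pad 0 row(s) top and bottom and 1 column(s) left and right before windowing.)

33

The receptive field on the zero-padded input at this output position is [8 1 6]. Elementwise product with the kernel and sum: 8·2 + 1·-1 + 6·3.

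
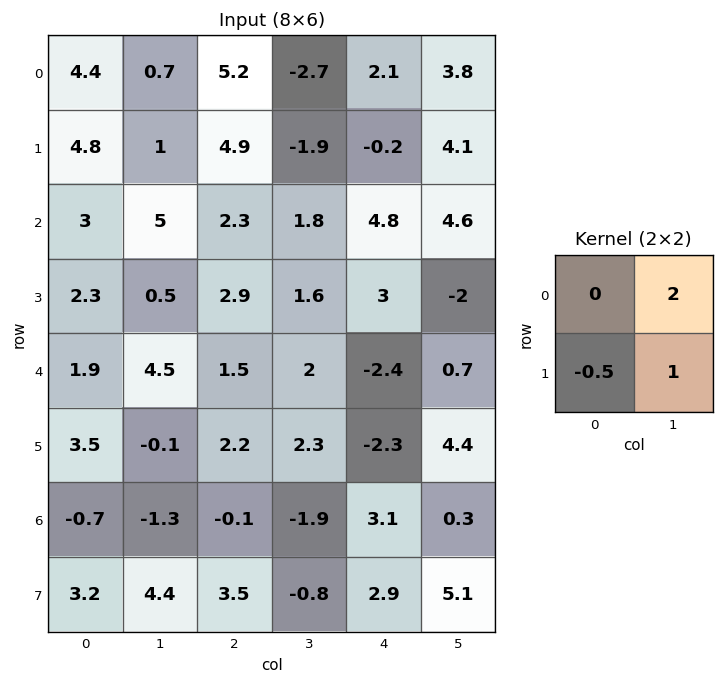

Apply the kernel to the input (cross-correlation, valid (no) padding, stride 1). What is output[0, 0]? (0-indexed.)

0

The receptive field on the input at this output position is [4.4 0.7 / 4.8 1]. Elementwise product with the kernel and sum: 0.7·2 + 4.8·-0.5 + 1·1.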